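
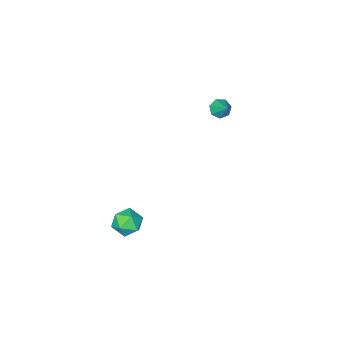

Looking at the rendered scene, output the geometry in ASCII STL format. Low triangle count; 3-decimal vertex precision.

solid 
facet normal -0.228 -0.724 -0.651
outer loop
vertex -3.609 -0.654 3.273
vertex -4.103 -0.275 3.024
vertex -3.461 -0.305 2.833
endloop
endfacet
facet normal 0.950 -0.011 0.311
outer loop
vertex -3.609 -0.654 3.273
vertex -3.461 -0.305 2.833
vertex -3.797 0.695 3.896
endloop
endfacet
facet normal -0.227 -0.724 -0.651
outer loop
vertex -3.461 -0.305 2.833
vertex -4.103 -0.275 3.024
vertex -3.796 0.067 2.536
endloop
endfacet
facet normal 0.810 0.533 -0.246
outer loop
vertex -3.461 -0.305 2.833
vertex -3.796 0.067 2.536
vertex -3.797 0.695 3.896
endloop
endfacet
facet normal -0.228 -0.724 -0.651
outer loop
vertex -3.796 0.067 2.536
vertex -4.103 -0.275 3.024
vertex -4.362 0.181 2.607
endloop
endfacet
facet normal 0.129 0.900 -0.416
outer loop
vertex -3.796 0.067 2.536
vertex -4.362 0.181 2.607
vertex -3.797 0.695 3.896
endloop
endfacet
facet normal -0.227 -0.724 -0.651
outer loop
vertex -4.362 0.181 2.607
vertex -4.103 -0.275 3.024
vertex -4.732 -0.049 2.992
endloop
endfacet
facet normal -0.578 0.813 -0.070
outer loop
vertex -4.362 0.181 2.607
vertex -4.732 -0.049 2.992
vertex -3.797 0.695 3.896
endloop
endfacet
facet normal -0.227 -0.724 -0.651
outer loop
vertex -4.732 -0.049 2.992
vertex -4.103 -0.275 3.024
vertex -4.629 -0.449 3.401
endloop
endfacet
facet normal -0.779 0.339 0.527
outer loop
vertex -4.732 -0.049 2.992
vertex -4.629 -0.449 3.401
vertex -3.797 0.695 3.896
endloop
endfacet
facet normal -0.227 -0.724 -0.651
outer loop
vertex -4.629 -0.449 3.401
vertex -4.103 -0.275 3.024
vertex -4.129 -0.718 3.526
endloop
endfacet
facet normal -0.323 -0.168 0.931
outer loop
vertex -4.629 -0.449 3.401
vertex -4.129 -0.718 3.526
vertex -3.797 0.695 3.896
endloop
endfacet
facet normal -0.228 -0.724 -0.651
outer loop
vertex -4.129 -0.718 3.526
vertex -4.103 -0.275 3.024
vertex -3.609 -0.654 3.273
endloop
endfacet
facet normal 0.446 -0.323 0.835
outer loop
vertex -4.129 -0.718 3.526
vertex -3.609 -0.654 3.273
vertex -3.797 0.695 3.896
endloop
endfacet
facet normal -0.346 0.789 0.508
outer loop
vertex 3.842 2.179 -1.343
vertex 3.035 1.677 -1.113
vertex 3.816 1.642 -0.527
endloop
endfacet
facet normal 0.368 0.771 0.519
outer loop
vertex 3.842 2.179 -1.343
vertex 3.816 1.642 -0.527
vertex 4.616 1.639 -1.089
endloop
endfacet
facet normal 0.599 0.785 -0.155
outer loop
vertex 3.842 2.179 -1.343
vertex 4.616 1.639 -1.089
vertex 4.329 1.673 -2.023
endloop
endfacet
facet normal 0.029 0.812 -0.583
outer loop
vertex 3.842 2.179 -1.343
vertex 4.329 1.673 -2.023
vertex 3.352 1.697 -2.038
endloop
endfacet
facet normal -0.555 0.814 -0.173
outer loop
vertex 3.842 2.179 -1.343
vertex 3.352 1.697 -2.038
vertex 3.035 1.677 -1.113
endloop
endfacet
facet normal 0.569 0.151 0.809
outer loop
vertex 4.616 1.639 -1.089
vertex 3.816 1.642 -0.527
vertex 4.288 0.803 -0.702
endloop
endfacet
facet normal -0.585 0.178 0.791
outer loop
vertex 3.816 1.642 -0.527
vertex 3.035 1.677 -1.113
vertex 3.311 0.827 -0.717
endloop
endfacet
facet normal -0.925 0.218 -0.312
outer loop
vertex 3.035 1.677 -1.113
vertex 3.352 1.697 -2.038
vertex 3.024 0.861 -1.651
endloop
endfacet
facet normal 0.020 0.215 -0.976
outer loop
vertex 3.352 1.697 -2.038
vertex 4.329 1.673 -2.023
vertex 3.824 0.858 -2.213
endloop
endfacet
facet normal 0.943 0.174 -0.283
outer loop
vertex 4.329 1.673 -2.023
vertex 4.616 1.639 -1.089
vertex 4.605 0.823 -1.627
endloop
endfacet
facet normal -0.029 -0.812 0.583
outer loop
vertex 3.798 0.321 -1.397
vertex 4.288 0.803 -0.702
vertex 3.311 0.827 -0.717
endloop
endfacet
facet normal -0.599 -0.785 0.155
outer loop
vertex 3.798 0.321 -1.397
vertex 3.311 0.827 -0.717
vertex 3.024 0.861 -1.651
endloop
endfacet
facet normal -0.368 -0.771 -0.519
outer loop
vertex 3.798 0.321 -1.397
vertex 3.024 0.861 -1.651
vertex 3.824 0.858 -2.213
endloop
endfacet
facet normal 0.346 -0.789 -0.508
outer loop
vertex 3.798 0.321 -1.397
vertex 3.824 0.858 -2.213
vertex 4.605 0.823 -1.627
endloop
endfacet
facet normal 0.555 -0.814 0.173
outer loop
vertex 3.798 0.321 -1.397
vertex 4.605 0.823 -1.627
vertex 4.288 0.803 -0.702
endloop
endfacet
facet normal -0.020 -0.215 0.976
outer loop
vertex 3.311 0.827 -0.717
vertex 4.288 0.803 -0.702
vertex 3.816 1.642 -0.527
endloop
endfacet
facet normal -0.943 -0.174 0.283
outer loop
vertex 3.024 0.861 -1.651
vertex 3.311 0.827 -0.717
vertex 3.035 1.677 -1.113
endloop
endfacet
facet normal -0.569 -0.151 -0.809
outer loop
vertex 3.824 0.858 -2.213
vertex 3.024 0.861 -1.651
vertex 3.352 1.697 -2.038
endloop
endfacet
facet normal 0.585 -0.178 -0.791
outer loop
vertex 4.605 0.823 -1.627
vertex 3.824 0.858 -2.213
vertex 4.329 1.673 -2.023
endloop
endfacet
facet normal 0.925 -0.218 0.312
outer loop
vertex 4.288 0.803 -0.702
vertex 4.605 0.823 -1.627
vertex 4.616 1.639 -1.089
endloop
endfacet

endsolid


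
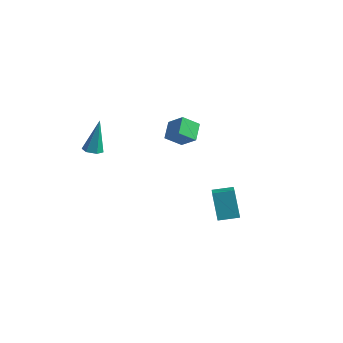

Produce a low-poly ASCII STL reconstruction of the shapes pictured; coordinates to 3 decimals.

solid 
facet normal -0.462 0.724 -0.512
outer loop
vertex 2.128 -1.198 -1.193
vertex 2.945 -0.572 -1.045
vertex 2.758 -1.713 -2.489
endloop
endfacet
facet normal -0.786 -0.602 -0.143
outer loop
vertex 3.635 -3.088 -1.515
vertex 2.128 -1.198 -1.193
vertex 2.758 -1.713 -2.489
endloop
endfacet
facet normal -0.461 0.724 -0.512
outer loop
vertex 2.758 -1.713 -2.489
vertex 2.945 -0.572 -1.045
vertex 3.575 -1.087 -2.34
endloop
endfacet
facet normal 0.412 -0.337 -0.847
outer loop
vertex 3.575 -1.087 -2.34
vertex 3.635 -3.088 -1.515
vertex 2.758 -1.713 -2.489
endloop
endfacet
facet normal -0.412 0.337 0.847
outer loop
vertex 2.128 -1.198 -1.193
vertex 3.822 -1.947 -0.071
vertex 2.945 -0.572 -1.045
endloop
endfacet
facet normal -0.786 -0.602 -0.143
outer loop
vertex 3.005 -2.573 -0.22
vertex 2.128 -1.198 -1.193
vertex 3.635 -3.088 -1.515
endloop
endfacet
facet normal -0.412 0.336 0.847
outer loop
vertex 3.005 -2.573 -0.22
vertex 3.822 -1.947 -0.071
vertex 2.128 -1.198 -1.193
endloop
endfacet
facet normal 0.786 0.602 0.143
outer loop
vertex 2.945 -0.572 -1.045
vertex 3.822 -1.947 -0.071
vertex 3.575 -1.087 -2.34
endloop
endfacet
facet normal 0.411 -0.337 -0.847
outer loop
vertex 4.452 -2.462 -1.367
vertex 3.635 -3.088 -1.515
vertex 3.575 -1.087 -2.34
endloop
endfacet
facet normal 0.786 0.602 0.143
outer loop
vertex 3.575 -1.087 -2.34
vertex 3.822 -1.947 -0.071
vertex 4.452 -2.462 -1.367
endloop
endfacet
facet normal 0.462 -0.724 0.513
outer loop
vertex 4.452 -2.462 -1.367
vertex 3.005 -2.573 -0.22
vertex 3.635 -3.088 -1.515
endloop
endfacet
facet normal 0.462 -0.724 0.512
outer loop
vertex 3.822 -1.947 -0.071
vertex 3.005 -2.573 -0.22
vertex 4.452 -2.462 -1.367
endloop
endfacet
facet normal 0.000 -0.343 -0.939
outer loop
vertex -2.543 -3.892 1.188
vertex -2.98 -3.627 1.091
vertex -2.518 -3.405 1.01
endloop
endfacet
facet normal 0.971 0.037 0.238
outer loop
vertex -2.543 -3.892 1.188
vertex -2.518 -3.405 1.01
vertex -2.98 -2.993 2.829
endloop
endfacet
facet normal 0.000 -0.343 -0.939
outer loop
vertex -2.518 -3.405 1.01
vertex -2.98 -3.627 1.091
vertex -2.954 -3.14 0.913
endloop
endfacet
facet normal 0.528 0.847 -0.058
outer loop
vertex -2.518 -3.405 1.01
vertex -2.954 -3.14 0.913
vertex -2.98 -2.993 2.829
endloop
endfacet
facet normal -0.001 -0.343 -0.939
outer loop
vertex -2.954 -3.14 0.913
vertex -2.98 -3.627 1.091
vertex -3.417 -3.363 0.995
endloop
endfacet
facet normal -0.443 0.893 -0.075
outer loop
vertex -2.954 -3.14 0.913
vertex -3.417 -3.363 0.995
vertex -2.98 -2.993 2.829
endloop
endfacet
facet normal -0.001 -0.343 -0.939
outer loop
vertex -3.417 -3.363 0.995
vertex -2.98 -3.627 1.091
vertex -3.443 -3.85 1.173
endloop
endfacet
facet normal -0.970 0.127 0.206
outer loop
vertex -3.417 -3.363 0.995
vertex -3.443 -3.85 1.173
vertex -2.98 -2.993 2.829
endloop
endfacet
facet normal -0.001 -0.343 -0.939
outer loop
vertex -3.443 -3.85 1.173
vertex -2.98 -3.627 1.091
vertex -3.006 -4.115 1.269
endloop
endfacet
facet normal -0.526 -0.686 0.502
outer loop
vertex -3.443 -3.85 1.173
vertex -3.006 -4.115 1.269
vertex -2.98 -2.993 2.829
endloop
endfacet
facet normal 0.001 -0.343 -0.939
outer loop
vertex -3.006 -4.115 1.269
vertex -2.98 -3.627 1.091
vertex -2.543 -3.892 1.188
endloop
endfacet
facet normal 0.443 -0.731 0.519
outer loop
vertex -3.006 -4.115 1.269
vertex -2.543 -3.892 1.188
vertex -2.98 -2.993 2.829
endloop
endfacet
facet normal -0.562 -0.574 0.596
outer loop
vertex -0.189 -0.141 2.471
vertex -1.057 -0.052 1.738
vertex 0.153 -1.005 1.962
endloop
endfacet
facet normal 0.762 -0.077 0.643
outer loop
vertex 0.737 -0.408 1.342
vertex -0.189 -0.141 2.471
vertex 0.153 -1.005 1.962
endloop
endfacet
facet normal -0.562 -0.574 0.595
outer loop
vertex 0.153 -1.005 1.962
vertex -1.057 -0.052 1.738
vertex -0.715 -0.916 1.228
endloop
endfacet
facet normal 0.323 -0.815 -0.481
outer loop
vertex -0.715 -0.916 1.228
vertex 0.737 -0.408 1.342
vertex 0.153 -1.005 1.962
endloop
endfacet
facet normal -0.323 0.815 0.481
outer loop
vertex -0.189 -0.141 2.471
vertex -0.473 0.545 1.118
vertex -1.057 -0.052 1.738
endloop
endfacet
facet normal 0.762 -0.078 0.643
outer loop
vertex 0.395 0.456 1.852
vertex -0.189 -0.141 2.471
vertex 0.737 -0.408 1.342
endloop
endfacet
facet normal -0.323 0.815 0.481
outer loop
vertex 0.395 0.456 1.852
vertex -0.473 0.545 1.118
vertex -0.189 -0.141 2.471
endloop
endfacet
facet normal -0.762 0.078 -0.643
outer loop
vertex -1.057 -0.052 1.738
vertex -0.473 0.545 1.118
vertex -0.715 -0.916 1.228
endloop
endfacet
facet normal 0.323 -0.815 -0.481
outer loop
vertex -0.131 -0.319 0.609
vertex 0.737 -0.408 1.342
vertex -0.715 -0.916 1.228
endloop
endfacet
facet normal -0.761 0.078 -0.644
outer loop
vertex -0.715 -0.916 1.228
vertex -0.473 0.545 1.118
vertex -0.131 -0.319 0.609
endloop
endfacet
facet normal 0.562 0.574 -0.596
outer loop
vertex -0.131 -0.319 0.609
vertex 0.395 0.456 1.852
vertex 0.737 -0.408 1.342
endloop
endfacet
facet normal 0.562 0.574 -0.596
outer loop
vertex -0.473 0.545 1.118
vertex 0.395 0.456 1.852
vertex -0.131 -0.319 0.609
endloop
endfacet

endsolid


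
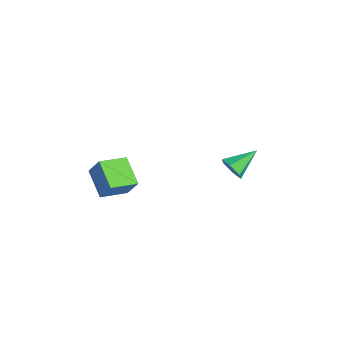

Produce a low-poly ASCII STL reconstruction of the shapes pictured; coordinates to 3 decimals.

solid 
facet normal 0.061 -0.906 -0.419
outer loop
vertex 3.83 1.848 -1.305
vertex 3.552 2.125 -1.944
vertex 4.293 2.121 -1.828
endloop
endfacet
facet normal 0.710 0.124 0.693
outer loop
vertex 3.83 1.848 -1.305
vertex 4.293 2.121 -1.828
vertex 3.448 3.655 -1.236
endloop
endfacet
facet normal 0.061 -0.906 -0.419
outer loop
vertex 4.293 2.121 -1.828
vertex 3.552 2.125 -1.944
vertex 4.015 2.398 -2.467
endloop
endfacet
facet normal 0.843 0.519 -0.142
outer loop
vertex 4.293 2.121 -1.828
vertex 4.015 2.398 -2.467
vertex 3.448 3.655 -1.236
endloop
endfacet
facet normal 0.062 -0.906 -0.418
outer loop
vertex 4.015 2.398 -2.467
vertex 3.552 2.125 -1.944
vertex 3.274 2.401 -2.583
endloop
endfacet
facet normal 0.110 0.720 -0.685
outer loop
vertex 4.015 2.398 -2.467
vertex 3.274 2.401 -2.583
vertex 3.448 3.655 -1.236
endloop
endfacet
facet normal 0.062 -0.906 -0.418
outer loop
vertex 3.274 2.401 -2.583
vertex 3.552 2.125 -1.944
vertex 2.811 2.128 -2.06
endloop
endfacet
facet normal -0.754 0.526 -0.393
outer loop
vertex 3.274 2.401 -2.583
vertex 2.811 2.128 -2.06
vertex 3.448 3.655 -1.236
endloop
endfacet
facet normal 0.062 -0.906 -0.420
outer loop
vertex 2.811 2.128 -2.06
vertex 3.552 2.125 -1.944
vertex 3.089 1.851 -1.421
endloop
endfacet
facet normal -0.887 0.131 0.443
outer loop
vertex 2.811 2.128 -2.06
vertex 3.089 1.851 -1.421
vertex 3.448 3.655 -1.236
endloop
endfacet
facet normal 0.062 -0.906 -0.420
outer loop
vertex 3.089 1.851 -1.421
vertex 3.552 2.125 -1.944
vertex 3.83 1.848 -1.305
endloop
endfacet
facet normal -0.155 -0.070 0.985
outer loop
vertex 3.089 1.851 -1.421
vertex 3.83 1.848 -1.305
vertex 3.448 3.655 -1.236
endloop
endfacet
facet normal -0.878 0.106 0.467
outer loop
vertex 1.455 -4.101 -0.186
vertex 1.441 -2.586 -0.558
vertex 0.847 -4.372 -1.268
endloop
endfacet
facet normal 0.008 -0.971 0.238
outer loop
vertex 2.339 -4.554 -2.062
vertex 1.455 -4.101 -0.186
vertex 0.847 -4.372 -1.268
endloop
endfacet
facet normal -0.878 0.106 0.467
outer loop
vertex 0.847 -4.372 -1.268
vertex 1.441 -2.586 -0.558
vertex 0.833 -2.857 -1.64
endloop
endfacet
facet normal -0.479 -0.213 -0.851
outer loop
vertex 0.833 -2.857 -1.64
vertex 2.339 -4.554 -2.062
vertex 0.847 -4.372 -1.268
endloop
endfacet
facet normal 0.479 0.213 0.851
outer loop
vertex 1.455 -4.101 -0.186
vertex 2.933 -2.768 -1.352
vertex 1.441 -2.586 -0.558
endloop
endfacet
facet normal 0.008 -0.971 0.238
outer loop
vertex 2.947 -4.283 -0.98
vertex 1.455 -4.101 -0.186
vertex 2.339 -4.554 -2.062
endloop
endfacet
facet normal 0.479 0.213 0.851
outer loop
vertex 2.947 -4.283 -0.98
vertex 2.933 -2.768 -1.352
vertex 1.455 -4.101 -0.186
endloop
endfacet
facet normal -0.008 0.971 -0.238
outer loop
vertex 1.441 -2.586 -0.558
vertex 2.933 -2.768 -1.352
vertex 0.833 -2.857 -1.64
endloop
endfacet
facet normal -0.479 -0.213 -0.851
outer loop
vertex 2.325 -3.039 -2.434
vertex 2.339 -4.554 -2.062
vertex 0.833 -2.857 -1.64
endloop
endfacet
facet normal -0.008 0.971 -0.238
outer loop
vertex 0.833 -2.857 -1.64
vertex 2.933 -2.768 -1.352
vertex 2.325 -3.039 -2.434
endloop
endfacet
facet normal 0.878 -0.106 -0.467
outer loop
vertex 2.325 -3.039 -2.434
vertex 2.947 -4.283 -0.98
vertex 2.339 -4.554 -2.062
endloop
endfacet
facet normal 0.878 -0.106 -0.467
outer loop
vertex 2.933 -2.768 -1.352
vertex 2.947 -4.283 -0.98
vertex 2.325 -3.039 -2.434
endloop
endfacet

endsolid


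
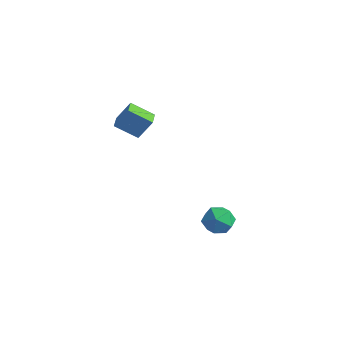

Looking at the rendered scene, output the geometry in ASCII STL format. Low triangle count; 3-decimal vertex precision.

solid 
facet normal -0.624 0.780 -0.049
outer loop
vertex -4.801 -1.11 1.954
vertex -4.233 -0.58 3.166
vertex -3.755 -0.326 1.121
endloop
endfacet
facet normal -0.394 -0.369 -0.842
outer loop
vertex -3.087 -1.16 1.174
vertex -4.801 -1.11 1.954
vertex -3.755 -0.326 1.121
endloop
endfacet
facet normal -0.624 0.780 -0.049
outer loop
vertex -3.755 -0.326 1.121
vertex -4.233 -0.58 3.166
vertex -3.187 0.205 2.334
endloop
endfacet
facet normal 0.675 0.506 -0.537
outer loop
vertex -3.187 0.205 2.334
vertex -3.087 -1.16 1.174
vertex -3.755 -0.326 1.121
endloop
endfacet
facet normal -0.675 -0.506 0.537
outer loop
vertex -4.801 -1.11 1.954
vertex -3.565 -1.414 3.219
vertex -4.233 -0.58 3.166
endloop
endfacet
facet normal -0.394 -0.368 -0.842
outer loop
vertex -4.133 -1.945 2.006
vertex -4.801 -1.11 1.954
vertex -3.087 -1.16 1.174
endloop
endfacet
facet normal -0.675 -0.506 0.537
outer loop
vertex -4.133 -1.945 2.006
vertex -3.565 -1.414 3.219
vertex -4.801 -1.11 1.954
endloop
endfacet
facet normal 0.393 0.369 0.842
outer loop
vertex -4.233 -0.58 3.166
vertex -3.565 -1.414 3.219
vertex -3.187 0.205 2.334
endloop
endfacet
facet normal 0.675 0.506 -0.537
outer loop
vertex -2.519 -0.63 2.386
vertex -3.087 -1.16 1.174
vertex -3.187 0.205 2.334
endloop
endfacet
facet normal 0.395 0.368 0.842
outer loop
vertex -3.187 0.205 2.334
vertex -3.565 -1.414 3.219
vertex -2.519 -0.63 2.386
endloop
endfacet
facet normal 0.624 -0.780 0.049
outer loop
vertex -2.519 -0.63 2.386
vertex -4.133 -1.945 2.006
vertex -3.087 -1.16 1.174
endloop
endfacet
facet normal 0.624 -0.780 0.049
outer loop
vertex -3.565 -1.414 3.219
vertex -4.133 -1.945 2.006
vertex -2.519 -0.63 2.386
endloop
endfacet
facet normal -0.806 -0.407 0.430
outer loop
vertex 2.131 -1.458 -2.204
vertex 2.634 -2.325 -2.081
vertex 2.661 -1.618 -1.361
endloop
endfacet
facet normal -0.782 0.296 0.548
outer loop
vertex 2.131 -1.458 -2.204
vertex 2.661 -1.618 -1.361
vertex 2.688 -0.715 -1.81
endloop
endfacet
facet normal -0.775 0.626 -0.085
outer loop
vertex 2.131 -1.458 -2.204
vertex 2.688 -0.715 -1.81
vertex 2.678 -0.863 -2.809
endloop
endfacet
facet normal -0.795 0.127 -0.594
outer loop
vertex 2.131 -1.458 -2.204
vertex 2.678 -0.863 -2.809
vertex 2.644 -1.858 -2.976
endloop
endfacet
facet normal -0.814 -0.511 -0.276
outer loop
vertex 2.131 -1.458 -2.204
vertex 2.644 -1.858 -2.976
vertex 2.634 -2.325 -2.081
endloop
endfacet
facet normal -0.168 0.443 0.881
outer loop
vertex 2.688 -0.715 -1.81
vertex 2.661 -1.618 -1.361
vertex 3.536 -1.122 -1.444
endloop
endfacet
facet normal -0.207 -0.694 0.689
outer loop
vertex 2.661 -1.618 -1.361
vertex 2.634 -2.325 -2.081
vertex 3.502 -2.117 -1.611
endloop
endfacet
facet normal -0.219 -0.864 -0.453
outer loop
vertex 2.634 -2.325 -2.081
vertex 2.644 -1.858 -2.976
vertex 3.492 -2.265 -2.61
endloop
endfacet
facet normal -0.187 0.169 -0.968
outer loop
vertex 2.644 -1.858 -2.976
vertex 2.678 -0.863 -2.809
vertex 3.519 -1.362 -3.059
endloop
endfacet
facet normal -0.157 0.977 -0.143
outer loop
vertex 2.678 -0.863 -2.809
vertex 2.688 -0.715 -1.81
vertex 3.546 -0.655 -2.339
endloop
endfacet
facet normal 0.795 -0.127 0.594
outer loop
vertex 4.049 -1.522 -2.216
vertex 3.536 -1.122 -1.444
vertex 3.502 -2.117 -1.611
endloop
endfacet
facet normal 0.775 -0.626 0.085
outer loop
vertex 4.049 -1.522 -2.216
vertex 3.502 -2.117 -1.611
vertex 3.492 -2.265 -2.61
endloop
endfacet
facet normal 0.782 -0.296 -0.548
outer loop
vertex 4.049 -1.522 -2.216
vertex 3.492 -2.265 -2.61
vertex 3.519 -1.362 -3.059
endloop
endfacet
facet normal 0.806 0.407 -0.430
outer loop
vertex 4.049 -1.522 -2.216
vertex 3.519 -1.362 -3.059
vertex 3.546 -0.655 -2.339
endloop
endfacet
facet normal 0.814 0.511 0.276
outer loop
vertex 4.049 -1.522 -2.216
vertex 3.546 -0.655 -2.339
vertex 3.536 -1.122 -1.444
endloop
endfacet
facet normal 0.187 -0.169 0.968
outer loop
vertex 3.502 -2.117 -1.611
vertex 3.536 -1.122 -1.444
vertex 2.661 -1.618 -1.361
endloop
endfacet
facet normal 0.157 -0.977 0.143
outer loop
vertex 3.492 -2.265 -2.61
vertex 3.502 -2.117 -1.611
vertex 2.634 -2.325 -2.081
endloop
endfacet
facet normal 0.168 -0.443 -0.881
outer loop
vertex 3.519 -1.362 -3.059
vertex 3.492 -2.265 -2.61
vertex 2.644 -1.858 -2.976
endloop
endfacet
facet normal 0.207 0.694 -0.689
outer loop
vertex 3.546 -0.655 -2.339
vertex 3.519 -1.362 -3.059
vertex 2.678 -0.863 -2.809
endloop
endfacet
facet normal 0.219 0.864 0.453
outer loop
vertex 3.536 -1.122 -1.444
vertex 3.546 -0.655 -2.339
vertex 2.688 -0.715 -1.81
endloop
endfacet

endsolid


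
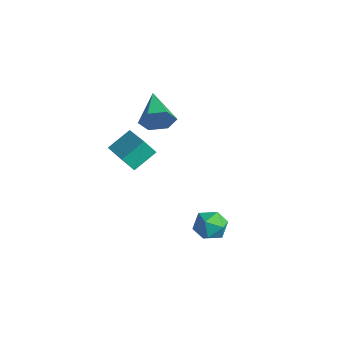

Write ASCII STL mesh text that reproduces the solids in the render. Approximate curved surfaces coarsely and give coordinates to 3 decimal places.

solid 
facet normal -0.975 0.161 0.155
outer loop
vertex 2.927 2.942 -1.367
vertex 2.711 2.126 -1.881
vertex 2.857 2.072 -0.905
endloop
endfacet
facet normal -0.586 0.416 0.696
outer loop
vertex 2.927 2.942 -1.367
vertex 2.857 2.072 -0.905
vertex 3.584 2.7 -0.669
endloop
endfacet
facet normal -0.127 0.894 0.429
outer loop
vertex 2.927 2.942 -1.367
vertex 3.584 2.7 -0.669
vertex 3.886 3.142 -1.5
endloop
endfacet
facet normal -0.233 0.933 -0.275
outer loop
vertex 2.927 2.942 -1.367
vertex 3.886 3.142 -1.5
vertex 3.347 2.787 -2.249
endloop
endfacet
facet normal -0.756 0.480 -0.444
outer loop
vertex 2.927 2.942 -1.367
vertex 3.347 2.787 -2.249
vertex 2.711 2.126 -1.881
endloop
endfacet
facet normal -0.209 -0.123 0.970
outer loop
vertex 3.584 2.7 -0.669
vertex 2.857 2.072 -0.905
vertex 3.773 1.733 -0.751
endloop
endfacet
facet normal -0.838 -0.537 0.096
outer loop
vertex 2.857 2.072 -0.905
vertex 2.711 2.126 -1.881
vertex 3.234 1.378 -1.5
endloop
endfacet
facet normal -0.485 -0.021 -0.874
outer loop
vertex 2.711 2.126 -1.881
vertex 3.347 2.787 -2.249
vertex 3.536 1.82 -2.331
endloop
endfacet
facet normal 0.364 0.712 -0.600
outer loop
vertex 3.347 2.787 -2.249
vertex 3.886 3.142 -1.5
vertex 4.263 2.448 -2.095
endloop
endfacet
facet normal 0.535 0.649 0.540
outer loop
vertex 3.886 3.142 -1.5
vertex 3.584 2.7 -0.669
vertex 4.409 2.394 -1.119
endloop
endfacet
facet normal 0.233 -0.933 0.275
outer loop
vertex 4.193 1.578 -1.633
vertex 3.773 1.733 -0.751
vertex 3.234 1.378 -1.5
endloop
endfacet
facet normal 0.127 -0.894 -0.429
outer loop
vertex 4.193 1.578 -1.633
vertex 3.234 1.378 -1.5
vertex 3.536 1.82 -2.331
endloop
endfacet
facet normal 0.586 -0.416 -0.696
outer loop
vertex 4.193 1.578 -1.633
vertex 3.536 1.82 -2.331
vertex 4.263 2.448 -2.095
endloop
endfacet
facet normal 0.975 -0.161 -0.155
outer loop
vertex 4.193 1.578 -1.633
vertex 4.263 2.448 -2.095
vertex 4.409 2.394 -1.119
endloop
endfacet
facet normal 0.756 -0.480 0.444
outer loop
vertex 4.193 1.578 -1.633
vertex 4.409 2.394 -1.119
vertex 3.773 1.733 -0.751
endloop
endfacet
facet normal -0.364 -0.712 0.600
outer loop
vertex 3.234 1.378 -1.5
vertex 3.773 1.733 -0.751
vertex 2.857 2.072 -0.905
endloop
endfacet
facet normal -0.535 -0.649 -0.540
outer loop
vertex 3.536 1.82 -2.331
vertex 3.234 1.378 -1.5
vertex 2.711 2.126 -1.881
endloop
endfacet
facet normal 0.209 0.123 -0.970
outer loop
vertex 4.263 2.448 -2.095
vertex 3.536 1.82 -2.331
vertex 3.347 2.787 -2.249
endloop
endfacet
facet normal 0.838 0.537 -0.096
outer loop
vertex 4.409 2.394 -1.119
vertex 4.263 2.448 -2.095
vertex 3.886 3.142 -1.5
endloop
endfacet
facet normal 0.485 0.021 0.874
outer loop
vertex 3.773 1.733 -0.751
vertex 4.409 2.394 -1.119
vertex 3.584 2.7 -0.669
endloop
endfacet
facet normal 0.822 -0.507 -0.259
outer loop
vertex -1.634 3.673 3.271
vertex -2.076 3.405 2.392
vertex -1.529 4.264 2.446
endloop
endfacet
facet normal 0.205 0.783 0.587
outer loop
vertex -1.634 3.673 3.271
vertex -1.529 4.264 2.446
vertex -3.844 4.495 2.948
endloop
endfacet
facet normal 0.822 -0.507 -0.259
outer loop
vertex -1.529 4.264 2.446
vertex -2.076 3.405 2.392
vertex -1.971 3.996 1.567
endloop
endfacet
facet normal 0.029 0.952 -0.305
outer loop
vertex -1.529 4.264 2.446
vertex -1.971 3.996 1.567
vertex -3.844 4.495 2.948
endloop
endfacet
facet normal 0.822 -0.508 -0.259
outer loop
vertex -1.971 3.996 1.567
vertex -2.076 3.405 2.392
vertex -2.519 3.137 1.513
endloop
endfacet
facet normal -0.489 0.362 -0.794
outer loop
vertex -1.971 3.996 1.567
vertex -2.519 3.137 1.513
vertex -3.844 4.495 2.948
endloop
endfacet
facet normal 0.822 -0.507 -0.260
outer loop
vertex -2.519 3.137 1.513
vertex -2.076 3.405 2.392
vertex -2.623 2.546 2.337
endloop
endfacet
facet normal -0.830 -0.398 -0.390
outer loop
vertex -2.519 3.137 1.513
vertex -2.623 2.546 2.337
vertex -3.844 4.495 2.948
endloop
endfacet
facet normal 0.822 -0.507 -0.259
outer loop
vertex -2.623 2.546 2.337
vertex -2.076 3.405 2.392
vertex -2.181 2.814 3.216
endloop
endfacet
facet normal -0.654 -0.567 0.501
outer loop
vertex -2.623 2.546 2.337
vertex -2.181 2.814 3.216
vertex -3.844 4.495 2.948
endloop
endfacet
facet normal 0.822 -0.507 -0.259
outer loop
vertex -2.181 2.814 3.216
vertex -2.076 3.405 2.392
vertex -1.634 3.673 3.271
endloop
endfacet
facet normal -0.136 0.023 0.990
outer loop
vertex -2.181 2.814 3.216
vertex -1.634 3.673 3.271
vertex -3.844 4.495 2.948
endloop
endfacet
facet normal -0.914 0.259 -0.313
outer loop
vertex -4.022 3.067 0.53
vertex -3.594 3.535 -0.332
vertex -4.135 1.706 -0.264
endloop
endfacet
facet normal -0.401 -0.437 0.806
outer loop
vertex -2.226 1.165 0.392
vertex -4.022 3.067 0.53
vertex -4.135 1.706 -0.264
endloop
endfacet
facet normal -0.914 0.259 -0.314
outer loop
vertex -4.135 1.706 -0.264
vertex -3.594 3.535 -0.332
vertex -3.707 2.173 -1.126
endloop
endfacet
facet normal -0.072 -0.862 -0.502
outer loop
vertex -3.707 2.173 -1.126
vertex -2.226 1.165 0.392
vertex -4.135 1.706 -0.264
endloop
endfacet
facet normal 0.071 0.861 0.503
outer loop
vertex -4.022 3.067 0.53
vertex -1.685 2.994 0.324
vertex -3.594 3.535 -0.332
endloop
endfacet
facet normal -0.400 -0.436 0.806
outer loop
vertex -2.113 2.527 1.186
vertex -4.022 3.067 0.53
vertex -2.226 1.165 0.392
endloop
endfacet
facet normal 0.071 0.862 0.502
outer loop
vertex -2.113 2.527 1.186
vertex -1.685 2.994 0.324
vertex -4.022 3.067 0.53
endloop
endfacet
facet normal 0.401 0.436 -0.806
outer loop
vertex -3.594 3.535 -0.332
vertex -1.685 2.994 0.324
vertex -3.707 2.173 -1.126
endloop
endfacet
facet normal -0.071 -0.861 -0.503
outer loop
vertex -1.798 1.633 -0.47
vertex -2.226 1.165 0.392
vertex -3.707 2.173 -1.126
endloop
endfacet
facet normal 0.400 0.437 -0.806
outer loop
vertex -3.707 2.173 -1.126
vertex -1.685 2.994 0.324
vertex -1.798 1.633 -0.47
endloop
endfacet
facet normal 0.914 -0.258 0.313
outer loop
vertex -1.798 1.633 -0.47
vertex -2.113 2.527 1.186
vertex -2.226 1.165 0.392
endloop
endfacet
facet normal 0.914 -0.259 0.313
outer loop
vertex -1.685 2.994 0.324
vertex -2.113 2.527 1.186
vertex -1.798 1.633 -0.47
endloop
endfacet

endsolid


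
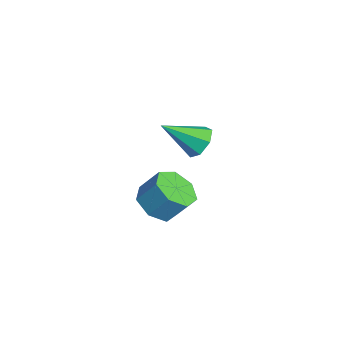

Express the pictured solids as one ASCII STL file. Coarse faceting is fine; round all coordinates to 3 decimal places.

solid 
facet normal 0.115 0.803 -0.584
outer loop
vertex -3.5 0.712 0.962
vertex -3.858 1.237 1.613
vertex -2.986 1.015 1.48
endloop
endfacet
facet normal 0.658 -0.716 -0.234
outer loop
vertex -3.5 0.712 0.962
vertex -2.986 1.015 1.48
vertex -4.102 -0.457 2.847
endloop
endfacet
facet normal 0.115 0.803 -0.584
outer loop
vertex -2.986 1.015 1.48
vertex -3.858 1.237 1.613
vertex -3.129 1.485 2.098
endloop
endfacet
facet normal 0.869 -0.277 0.411
outer loop
vertex -2.986 1.015 1.48
vertex -3.129 1.485 2.098
vertex -4.102 -0.457 2.847
endloop
endfacet
facet normal 0.116 0.803 -0.585
outer loop
vertex -3.129 1.485 2.098
vertex -3.858 1.237 1.613
vertex -3.821 1.769 2.351
endloop
endfacet
facet normal 0.394 0.152 0.906
outer loop
vertex -3.129 1.485 2.098
vertex -3.821 1.769 2.351
vertex -4.102 -0.457 2.847
endloop
endfacet
facet normal 0.116 0.803 -0.585
outer loop
vertex -3.821 1.769 2.351
vertex -3.858 1.237 1.613
vertex -4.541 1.652 2.048
endloop
endfacet
facet normal -0.410 0.247 0.878
outer loop
vertex -3.821 1.769 2.351
vertex -4.541 1.652 2.048
vertex -4.102 -0.457 2.847
endloop
endfacet
facet normal 0.116 0.803 -0.585
outer loop
vertex -4.541 1.652 2.048
vertex -3.858 1.237 1.613
vertex -4.747 1.223 1.418
endloop
endfacet
facet normal -0.935 -0.063 0.348
outer loop
vertex -4.541 1.652 2.048
vertex -4.747 1.223 1.418
vertex -4.102 -0.457 2.847
endloop
endfacet
facet normal 0.116 0.803 -0.584
outer loop
vertex -4.747 1.223 1.418
vertex -3.858 1.237 1.613
vertex -4.283 0.805 0.935
endloop
endfacet
facet normal -0.788 -0.545 -0.285
outer loop
vertex -4.747 1.223 1.418
vertex -4.283 0.805 0.935
vertex -4.102 -0.457 2.847
endloop
endfacet
facet normal 0.116 0.803 -0.584
outer loop
vertex -4.283 0.805 0.935
vertex -3.858 1.237 1.613
vertex -3.5 0.712 0.962
endloop
endfacet
facet normal -0.080 -0.835 -0.544
outer loop
vertex -4.283 0.805 0.935
vertex -3.5 0.712 0.962
vertex -4.102 -0.457 2.847
endloop
endfacet
facet normal -0.252 -0.550 -0.796
outer loop
vertex 1.934 -1.67 1.559
vertex 0.988 -1.867 1.995
vertex 1.268 -1.069 1.355
endloop
endfacet
facet normal 0.642 0.521 -0.563
outer loop
vertex 1.934 -1.67 1.559
vertex 1.268 -1.069 1.355
vertex 2.279 -0.916 2.65
endloop
endfacet
facet normal 0.642 0.521 -0.563
outer loop
vertex 2.279 -0.916 2.65
vertex 1.268 -1.069 1.355
vertex 1.613 -0.316 2.446
endloop
endfacet
facet normal 0.251 0.550 0.796
outer loop
vertex 2.279 -0.916 2.65
vertex 1.613 -0.316 2.446
vertex 1.332 -1.113 3.085
endloop
endfacet
facet normal -0.251 -0.550 -0.796
outer loop
vertex 1.268 -1.069 1.355
vertex 0.988 -1.867 1.995
vertex 0.391 -1.069 1.632
endloop
endfacet
facet normal -0.166 0.835 -0.524
outer loop
vertex 1.268 -1.069 1.355
vertex 0.391 -1.069 1.632
vertex 1.613 -0.316 2.446
endloop
endfacet
facet normal -0.166 0.835 -0.524
outer loop
vertex 1.613 -0.316 2.446
vertex 0.391 -1.069 1.632
vertex 0.736 -0.316 2.723
endloop
endfacet
facet normal 0.252 0.550 0.796
outer loop
vertex 1.613 -0.316 2.446
vertex 0.736 -0.316 2.723
vertex 1.332 -1.113 3.085
endloop
endfacet
facet normal -0.251 -0.550 -0.796
outer loop
vertex 0.391 -1.069 1.632
vertex 0.988 -1.867 1.995
vertex -0.037 -1.67 2.182
endloop
endfacet
facet normal -0.849 0.521 -0.091
outer loop
vertex 0.391 -1.069 1.632
vertex -0.037 -1.67 2.182
vertex 0.736 -0.316 2.723
endloop
endfacet
facet normal -0.849 0.521 -0.092
outer loop
vertex 0.736 -0.316 2.723
vertex -0.037 -1.67 2.182
vertex 0.308 -0.916 3.273
endloop
endfacet
facet normal 0.252 0.550 0.796
outer loop
vertex 0.736 -0.316 2.723
vertex 0.308 -0.916 3.273
vertex 1.332 -1.113 3.085
endloop
endfacet
facet normal -0.251 -0.550 -0.796
outer loop
vertex -0.037 -1.67 2.182
vertex 0.988 -1.867 1.995
vertex 0.307 -2.419 2.591
endloop
endfacet
facet normal -0.893 -0.186 0.411
outer loop
vertex -0.037 -1.67 2.182
vertex 0.307 -2.419 2.591
vertex 0.308 -0.916 3.273
endloop
endfacet
facet normal -0.893 -0.186 0.411
outer loop
vertex 0.308 -0.916 3.273
vertex 0.307 -2.419 2.591
vertex 0.652 -1.665 3.682
endloop
endfacet
facet normal 0.252 0.550 0.796
outer loop
vertex 0.308 -0.916 3.273
vertex 0.652 -1.665 3.682
vertex 1.332 -1.113 3.085
endloop
endfacet
facet normal -0.251 -0.550 -0.796
outer loop
vertex 0.307 -2.419 2.591
vertex 0.988 -1.867 1.995
vertex 1.163 -2.752 2.551
endloop
endfacet
facet normal -0.264 -0.752 0.603
outer loop
vertex 0.307 -2.419 2.591
vertex 1.163 -2.752 2.551
vertex 0.652 -1.665 3.682
endloop
endfacet
facet normal -0.264 -0.752 0.604
outer loop
vertex 0.652 -1.665 3.682
vertex 1.163 -2.752 2.551
vertex 1.508 -1.998 3.641
endloop
endfacet
facet normal 0.252 0.550 0.796
outer loop
vertex 0.652 -1.665 3.682
vertex 1.508 -1.998 3.641
vertex 1.332 -1.113 3.085
endloop
endfacet
facet normal -0.252 -0.550 -0.796
outer loop
vertex 1.163 -2.752 2.551
vertex 0.988 -1.867 1.995
vertex 1.887 -2.419 2.092
endloop
endfacet
facet normal 0.563 -0.752 0.342
outer loop
vertex 1.163 -2.752 2.551
vertex 1.887 -2.419 2.092
vertex 1.508 -1.998 3.641
endloop
endfacet
facet normal 0.563 -0.752 0.342
outer loop
vertex 1.508 -1.998 3.641
vertex 1.887 -2.419 2.092
vertex 2.232 -1.665 3.182
endloop
endfacet
facet normal 0.252 0.550 0.796
outer loop
vertex 1.508 -1.998 3.641
vertex 2.232 -1.665 3.182
vertex 1.332 -1.113 3.085
endloop
endfacet
facet normal -0.252 -0.551 -0.796
outer loop
vertex 1.887 -2.419 2.092
vertex 0.988 -1.867 1.995
vertex 1.934 -1.67 1.559
endloop
endfacet
facet normal 0.966 -0.187 -0.177
outer loop
vertex 1.887 -2.419 2.092
vertex 1.934 -1.67 1.559
vertex 2.232 -1.665 3.182
endloop
endfacet
facet normal 0.966 -0.186 -0.177
outer loop
vertex 2.232 -1.665 3.182
vertex 1.934 -1.67 1.559
vertex 2.279 -0.916 2.65
endloop
endfacet
facet normal 0.251 0.550 0.796
outer loop
vertex 2.232 -1.665 3.182
vertex 2.279 -0.916 2.65
vertex 1.332 -1.113 3.085
endloop
endfacet

endsolid


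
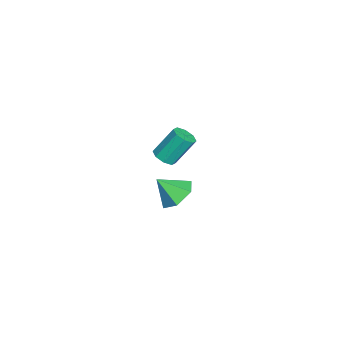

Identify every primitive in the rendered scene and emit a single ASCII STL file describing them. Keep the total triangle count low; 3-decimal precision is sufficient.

solid 
facet normal 0.176 -0.544 -0.821
outer loop
vertex 3.035 1.0 1.479
vertex 2.561 0.589 1.65
vertex 2.592 1.133 1.296
endloop
endfacet
facet normal 0.420 0.795 -0.438
outer loop
vertex 3.035 1.0 1.479
vertex 2.592 1.133 1.296
vertex 2.733 1.942 2.898
endloop
endfacet
facet normal 0.420 0.795 -0.438
outer loop
vertex 2.733 1.942 2.898
vertex 2.592 1.133 1.296
vertex 2.29 2.075 2.715
endloop
endfacet
facet normal -0.175 0.545 0.820
outer loop
vertex 2.733 1.942 2.898
vertex 2.29 2.075 2.715
vertex 2.259 1.531 3.07
endloop
endfacet
facet normal 0.174 -0.544 -0.821
outer loop
vertex 2.592 1.133 1.296
vertex 2.561 0.589 1.65
vertex 2.131 0.948 1.321
endloop
endfacet
facet normal -0.333 0.752 -0.570
outer loop
vertex 2.592 1.133 1.296
vertex 2.131 0.948 1.321
vertex 2.29 2.075 2.715
endloop
endfacet
facet normal -0.332 0.752 -0.570
outer loop
vertex 2.29 2.075 2.715
vertex 2.131 0.948 1.321
vertex 1.828 1.89 2.74
endloop
endfacet
facet normal -0.174 0.545 0.820
outer loop
vertex 2.29 2.075 2.715
vertex 1.828 1.89 2.74
vertex 2.259 1.531 3.07
endloop
endfacet
facet normal 0.175 -0.543 -0.821
outer loop
vertex 2.131 0.948 1.321
vertex 2.561 0.589 1.65
vertex 1.922 0.552 1.538
endloop
endfacet
facet normal -0.890 0.268 -0.368
outer loop
vertex 2.131 0.948 1.321
vertex 1.922 0.552 1.538
vertex 1.828 1.89 2.74
endloop
endfacet
facet normal -0.891 0.268 -0.368
outer loop
vertex 1.828 1.89 2.74
vertex 1.922 0.552 1.538
vertex 1.619 1.494 2.958
endloop
endfacet
facet normal -0.175 0.544 0.821
outer loop
vertex 1.828 1.89 2.74
vertex 1.619 1.494 2.958
vertex 2.259 1.531 3.07
endloop
endfacet
facet normal 0.175 -0.545 -0.820
outer loop
vertex 1.922 0.552 1.538
vertex 2.561 0.589 1.65
vertex 2.087 0.178 1.822
endloop
endfacet
facet normal -0.927 -0.372 0.049
outer loop
vertex 1.922 0.552 1.538
vertex 2.087 0.178 1.822
vertex 1.619 1.494 2.958
endloop
endfacet
facet normal -0.926 -0.373 0.050
outer loop
vertex 1.619 1.494 2.958
vertex 2.087 0.178 1.822
vertex 1.785 1.12 3.241
endloop
endfacet
facet normal -0.175 0.543 0.821
outer loop
vertex 1.619 1.494 2.958
vertex 1.785 1.12 3.241
vertex 2.259 1.531 3.07
endloop
endfacet
facet normal 0.175 -0.545 -0.820
outer loop
vertex 2.087 0.178 1.822
vertex 2.561 0.589 1.65
vertex 2.53 0.045 2.005
endloop
endfacet
facet normal -0.420 -0.795 0.438
outer loop
vertex 2.087 0.178 1.822
vertex 2.53 0.045 2.005
vertex 1.785 1.12 3.241
endloop
endfacet
facet normal -0.420 -0.795 0.438
outer loop
vertex 1.785 1.12 3.241
vertex 2.53 0.045 2.005
vertex 2.228 0.987 3.424
endloop
endfacet
facet normal -0.176 0.544 0.821
outer loop
vertex 1.785 1.12 3.241
vertex 2.228 0.987 3.424
vertex 2.259 1.531 3.07
endloop
endfacet
facet normal 0.174 -0.545 -0.820
outer loop
vertex 2.53 0.045 2.005
vertex 2.561 0.589 1.65
vertex 2.992 0.23 1.98
endloop
endfacet
facet normal 0.332 -0.752 0.570
outer loop
vertex 2.53 0.045 2.005
vertex 2.992 0.23 1.98
vertex 2.228 0.987 3.424
endloop
endfacet
facet normal 0.332 -0.751 0.570
outer loop
vertex 2.228 0.987 3.424
vertex 2.992 0.23 1.98
vertex 2.689 1.172 3.399
endloop
endfacet
facet normal -0.174 0.544 0.821
outer loop
vertex 2.228 0.987 3.424
vertex 2.689 1.172 3.399
vertex 2.259 1.531 3.07
endloop
endfacet
facet normal 0.175 -0.544 -0.821
outer loop
vertex 2.992 0.23 1.98
vertex 2.561 0.589 1.65
vertex 3.201 0.626 1.762
endloop
endfacet
facet normal 0.891 -0.268 0.368
outer loop
vertex 2.992 0.23 1.98
vertex 3.201 0.626 1.762
vertex 2.689 1.172 3.399
endloop
endfacet
facet normal 0.890 -0.268 0.368
outer loop
vertex 2.689 1.172 3.399
vertex 3.201 0.626 1.762
vertex 2.898 1.568 3.182
endloop
endfacet
facet normal -0.175 0.543 0.821
outer loop
vertex 2.689 1.172 3.399
vertex 2.898 1.568 3.182
vertex 2.259 1.531 3.07
endloop
endfacet
facet normal 0.175 -0.543 -0.821
outer loop
vertex 3.201 0.626 1.762
vertex 2.561 0.589 1.65
vertex 3.035 1.0 1.479
endloop
endfacet
facet normal 0.926 0.373 -0.050
outer loop
vertex 3.201 0.626 1.762
vertex 3.035 1.0 1.479
vertex 2.898 1.568 3.182
endloop
endfacet
facet normal 0.927 0.372 -0.049
outer loop
vertex 2.898 1.568 3.182
vertex 3.035 1.0 1.479
vertex 2.733 1.942 2.898
endloop
endfacet
facet normal -0.175 0.545 0.820
outer loop
vertex 2.898 1.568 3.182
vertex 2.733 1.942 2.898
vertex 2.259 1.531 3.07
endloop
endfacet
facet normal -0.034 0.674 -0.738
outer loop
vertex -0.587 0.18 -4.67
vertex -1.206 0.819 -4.058
vertex -0.13 0.912 -4.022
endloop
endfacet
facet normal 0.791 -0.600 0.120
outer loop
vertex -0.587 0.18 -4.67
vertex -0.13 0.912 -4.022
vertex -1.154 -0.219 -2.922
endloop
endfacet
facet normal -0.034 0.674 -0.738
outer loop
vertex -0.13 0.912 -4.022
vertex -1.206 0.819 -4.058
vertex -0.749 1.552 -3.409
endloop
endfacet
facet normal 0.718 0.027 0.696
outer loop
vertex -0.13 0.912 -4.022
vertex -0.749 1.552 -3.409
vertex -1.154 -0.219 -2.922
endloop
endfacet
facet normal -0.033 0.674 -0.738
outer loop
vertex -0.749 1.552 -3.409
vertex -1.206 0.819 -4.058
vertex -1.824 1.459 -3.446
endloop
endfacet
facet normal -0.057 0.277 0.959
outer loop
vertex -0.749 1.552 -3.409
vertex -1.824 1.459 -3.446
vertex -1.154 -0.219 -2.922
endloop
endfacet
facet normal -0.034 0.674 -0.738
outer loop
vertex -1.824 1.459 -3.446
vertex -1.206 0.819 -4.058
vertex -2.281 0.726 -4.094
endloop
endfacet
facet normal -0.756 -0.100 0.647
outer loop
vertex -1.824 1.459 -3.446
vertex -2.281 0.726 -4.094
vertex -1.154 -0.219 -2.922
endloop
endfacet
facet normal -0.034 0.675 -0.737
outer loop
vertex -2.281 0.726 -4.094
vertex -1.206 0.819 -4.058
vertex -1.663 0.087 -4.707
endloop
endfacet
facet normal -0.683 -0.727 0.070
outer loop
vertex -2.281 0.726 -4.094
vertex -1.663 0.087 -4.707
vertex -1.154 -0.219 -2.922
endloop
endfacet
facet normal -0.033 0.674 -0.738
outer loop
vertex -1.663 0.087 -4.707
vertex -1.206 0.819 -4.058
vertex -0.587 0.18 -4.67
endloop
endfacet
facet normal 0.091 -0.977 -0.193
outer loop
vertex -1.663 0.087 -4.707
vertex -0.587 0.18 -4.67
vertex -1.154 -0.219 -2.922
endloop
endfacet

endsolid


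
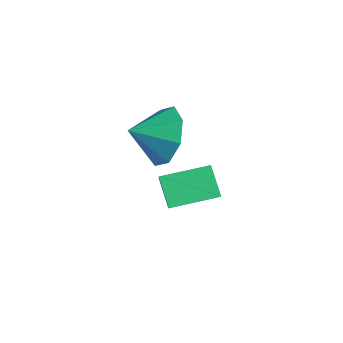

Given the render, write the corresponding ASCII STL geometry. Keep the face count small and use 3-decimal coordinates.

solid 
facet normal -0.671 -0.053 0.740
outer loop
vertex 1.194 -2.709 0.611
vertex 1.381 -1.337 0.879
vertex -0.331 -2.238 -0.737
endloop
endfacet
facet normal -0.132 -0.973 -0.190
outer loop
vertex 0.359 -2.183 -1.499
vertex 1.194 -2.709 0.611
vertex -0.331 -2.238 -0.737
endloop
endfacet
facet normal -0.670 -0.054 0.740
outer loop
vertex -0.331 -2.238 -0.737
vertex 1.381 -1.337 0.879
vertex -0.145 -0.866 -0.469
endloop
endfacet
facet normal -0.730 0.225 -0.645
outer loop
vertex -0.145 -0.866 -0.469
vertex 0.359 -2.183 -1.499
vertex -0.331 -2.238 -0.737
endloop
endfacet
facet normal 0.730 -0.226 0.645
outer loop
vertex 1.194 -2.709 0.611
vertex 2.071 -1.282 0.117
vertex 1.381 -1.337 0.879
endloop
endfacet
facet normal -0.132 -0.973 -0.190
outer loop
vertex 1.885 -2.654 -0.151
vertex 1.194 -2.709 0.611
vertex 0.359 -2.183 -1.499
endloop
endfacet
facet normal 0.730 -0.225 0.646
outer loop
vertex 1.885 -2.654 -0.151
vertex 2.071 -1.282 0.117
vertex 1.194 -2.709 0.611
endloop
endfacet
facet normal 0.132 0.973 0.190
outer loop
vertex 1.381 -1.337 0.879
vertex 2.071 -1.282 0.117
vertex -0.145 -0.866 -0.469
endloop
endfacet
facet normal -0.730 0.226 -0.645
outer loop
vertex 0.546 -0.811 -1.231
vertex 0.359 -2.183 -1.499
vertex -0.145 -0.866 -0.469
endloop
endfacet
facet normal 0.132 0.973 0.190
outer loop
vertex -0.145 -0.866 -0.469
vertex 2.071 -1.282 0.117
vertex 0.546 -0.811 -1.231
endloop
endfacet
facet normal 0.670 0.053 -0.740
outer loop
vertex 0.546 -0.811 -1.231
vertex 1.885 -2.654 -0.151
vertex 0.359 -2.183 -1.499
endloop
endfacet
facet normal 0.671 0.054 -0.740
outer loop
vertex 2.071 -1.282 0.117
vertex 1.885 -2.654 -0.151
vertex 0.546 -0.811 -1.231
endloop
endfacet
facet normal 0.015 0.912 -0.409
outer loop
vertex -1.127 -2.096 -0.866
vertex -1.511 -1.691 0.023
vertex -0.549 -1.876 -0.354
endloop
endfacet
facet normal 0.523 -0.819 -0.238
outer loop
vertex -1.127 -2.096 -0.866
vertex -0.549 -1.876 -0.354
vertex -1.529 -2.749 0.497
endloop
endfacet
facet normal 0.015 0.912 -0.410
outer loop
vertex -0.549 -1.876 -0.354
vertex -1.511 -1.691 0.023
vertex -0.534 -1.547 0.379
endloop
endfacet
facet normal 0.757 -0.602 0.255
outer loop
vertex -0.549 -1.876 -0.354
vertex -0.534 -1.547 0.379
vertex -1.529 -2.749 0.497
endloop
endfacet
facet normal 0.014 0.913 -0.409
outer loop
vertex -0.534 -1.547 0.379
vertex -1.511 -1.691 0.023
vertex -1.092 -1.303 0.904
endloop
endfacet
facet normal 0.543 -0.375 0.751
outer loop
vertex -0.534 -1.547 0.379
vertex -1.092 -1.303 0.904
vertex -1.529 -2.749 0.497
endloop
endfacet
facet normal 0.015 0.912 -0.409
outer loop
vertex -1.092 -1.303 0.904
vertex -1.511 -1.691 0.023
vertex -1.895 -1.286 0.912
endloop
endfacet
facet normal 0.004 -0.272 0.962
outer loop
vertex -1.092 -1.303 0.904
vertex -1.895 -1.286 0.912
vertex -1.529 -2.749 0.497
endloop
endfacet
facet normal 0.016 0.912 -0.409
outer loop
vertex -1.895 -1.286 0.912
vertex -1.511 -1.691 0.023
vertex -2.474 -1.506 0.399
endloop
endfacet
facet normal -0.542 -0.352 0.763
outer loop
vertex -1.895 -1.286 0.912
vertex -2.474 -1.506 0.399
vertex -1.529 -2.749 0.497
endloop
endfacet
facet normal 0.016 0.913 -0.409
outer loop
vertex -2.474 -1.506 0.399
vertex -1.511 -1.691 0.023
vertex -2.488 -1.834 -0.334
endloop
endfacet
facet normal -0.777 -0.569 0.270
outer loop
vertex -2.474 -1.506 0.399
vertex -2.488 -1.834 -0.334
vertex -1.529 -2.749 0.497
endloop
endfacet
facet normal 0.016 0.912 -0.409
outer loop
vertex -2.488 -1.834 -0.334
vertex -1.511 -1.691 0.023
vertex -1.93 -2.079 -0.858
endloop
endfacet
facet normal -0.562 -0.795 -0.227
outer loop
vertex -2.488 -1.834 -0.334
vertex -1.93 -2.079 -0.858
vertex -1.529 -2.749 0.497
endloop
endfacet
facet normal 0.015 0.912 -0.409
outer loop
vertex -1.93 -2.079 -0.858
vertex -1.511 -1.691 0.023
vertex -1.127 -2.096 -0.866
endloop
endfacet
facet normal -0.023 -0.899 -0.438
outer loop
vertex -1.93 -2.079 -0.858
vertex -1.127 -2.096 -0.866
vertex -1.529 -2.749 0.497
endloop
endfacet

endsolid


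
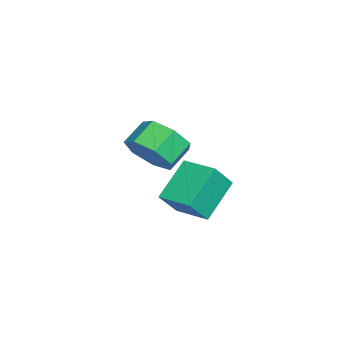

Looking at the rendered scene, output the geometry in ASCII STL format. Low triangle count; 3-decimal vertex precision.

solid 
facet normal 0.658 -0.498 -0.565
outer loop
vertex -2.078 -0.29 0.03
vertex -2.482 0.189 -0.862
vertex -1.671 0.527 -0.216
endloop
endfacet
facet normal 0.618 -0.072 0.783
outer loop
vertex -2.078 -0.29 0.03
vertex -1.671 0.527 -0.216
vertex -2.874 0.311 0.714
endloop
endfacet
facet normal 0.618 -0.071 0.783
outer loop
vertex -2.874 0.311 0.714
vertex -1.671 0.527 -0.216
vertex -2.468 1.129 0.468
endloop
endfacet
facet normal -0.658 0.497 0.566
outer loop
vertex -2.874 0.311 0.714
vertex -2.468 1.129 0.468
vertex -3.278 0.791 -0.178
endloop
endfacet
facet normal 0.658 -0.498 -0.565
outer loop
vertex -1.671 0.527 -0.216
vertex -2.482 0.189 -0.862
vertex -1.875 1.09 -0.949
endloop
endfacet
facet normal 0.721 0.632 0.284
outer loop
vertex -1.671 0.527 -0.216
vertex -1.875 1.09 -0.949
vertex -2.468 1.129 0.468
endloop
endfacet
facet normal 0.722 0.631 0.285
outer loop
vertex -2.468 1.129 0.468
vertex -1.875 1.09 -0.949
vertex -2.671 1.692 -0.264
endloop
endfacet
facet normal -0.658 0.497 0.565
outer loop
vertex -2.468 1.129 0.468
vertex -2.671 1.692 -0.264
vertex -3.278 0.791 -0.178
endloop
endfacet
facet normal 0.657 -0.498 -0.566
outer loop
vertex -1.875 1.09 -0.949
vertex -2.482 0.189 -0.862
vertex -2.536 0.975 -1.616
endloop
endfacet
facet normal 0.282 0.859 -0.427
outer loop
vertex -1.875 1.09 -0.949
vertex -2.536 0.975 -1.616
vertex -2.671 1.692 -0.264
endloop
endfacet
facet normal 0.282 0.859 -0.427
outer loop
vertex -2.671 1.692 -0.264
vertex -2.536 0.975 -1.616
vertex -3.332 1.577 -0.931
endloop
endfacet
facet normal -0.658 0.497 0.566
outer loop
vertex -2.671 1.692 -0.264
vertex -3.332 1.577 -0.931
vertex -3.278 0.791 -0.178
endloop
endfacet
facet normal 0.658 -0.497 -0.566
outer loop
vertex -2.536 0.975 -1.616
vertex -2.482 0.189 -0.862
vertex -3.156 0.268 -1.715
endloop
endfacet
facet normal -0.371 0.440 -0.818
outer loop
vertex -2.536 0.975 -1.616
vertex -3.156 0.268 -1.715
vertex -3.332 1.577 -0.931
endloop
endfacet
facet normal -0.371 0.440 -0.818
outer loop
vertex -3.332 1.577 -0.931
vertex -3.156 0.268 -1.715
vertex -3.952 0.869 -1.031
endloop
endfacet
facet normal -0.658 0.497 0.566
outer loop
vertex -3.332 1.577 -0.931
vertex -3.952 0.869 -1.031
vertex -3.278 0.791 -0.178
endloop
endfacet
facet normal 0.658 -0.497 -0.566
outer loop
vertex -3.156 0.268 -1.715
vertex -2.482 0.189 -0.862
vertex -3.269 -0.499 -1.172
endloop
endfacet
facet normal -0.743 -0.310 -0.593
outer loop
vertex -3.156 0.268 -1.715
vertex -3.269 -0.499 -1.172
vertex -3.952 0.869 -1.031
endloop
endfacet
facet normal -0.744 -0.310 -0.592
outer loop
vertex -3.952 0.869 -1.031
vertex -3.269 -0.499 -1.172
vertex -4.065 0.103 -0.488
endloop
endfacet
facet normal -0.658 0.498 0.565
outer loop
vertex -3.952 0.869 -1.031
vertex -4.065 0.103 -0.488
vertex -3.278 0.791 -0.178
endloop
endfacet
facet normal 0.658 -0.497 -0.566
outer loop
vertex -3.269 -0.499 -1.172
vertex -2.482 0.189 -0.862
vertex -2.789 -0.747 -0.396
endloop
endfacet
facet normal -0.557 -0.827 0.080
outer loop
vertex -3.269 -0.499 -1.172
vertex -2.789 -0.747 -0.396
vertex -4.065 0.103 -0.488
endloop
endfacet
facet normal -0.557 -0.827 0.080
outer loop
vertex -4.065 0.103 -0.488
vertex -2.789 -0.747 -0.396
vertex -3.585 -0.145 0.288
endloop
endfacet
facet normal -0.658 0.497 0.566
outer loop
vertex -4.065 0.103 -0.488
vertex -3.585 -0.145 0.288
vertex -3.278 0.791 -0.178
endloop
endfacet
facet normal 0.658 -0.497 -0.565
outer loop
vertex -2.789 -0.747 -0.396
vertex -2.482 0.189 -0.862
vertex -2.078 -0.29 0.03
endloop
endfacet
facet normal 0.049 -0.721 0.691
outer loop
vertex -2.789 -0.747 -0.396
vertex -2.078 -0.29 0.03
vertex -3.585 -0.145 0.288
endloop
endfacet
facet normal 0.049 -0.721 0.691
outer loop
vertex -3.585 -0.145 0.288
vertex -2.078 -0.29 0.03
vertex -2.874 0.311 0.714
endloop
endfacet
facet normal -0.658 0.497 0.566
outer loop
vertex -3.585 -0.145 0.288
vertex -2.874 0.311 0.714
vertex -3.278 0.791 -0.178
endloop
endfacet
facet normal -0.505 0.406 -0.762
outer loop
vertex -0.838 2.257 -0.846
vertex -0.03 3.421 -0.762
vertex 0.368 1.506 -2.046
endloop
endfacet
facet normal -0.569 -0.820 -0.059
outer loop
vertex 1.05 0.959 -1.018
vertex -0.838 2.257 -0.846
vertex 0.368 1.506 -2.046
endloop
endfacet
facet normal -0.505 0.406 -0.762
outer loop
vertex 0.368 1.506 -2.046
vertex -0.03 3.421 -0.762
vertex 1.176 2.67 -1.962
endloop
endfacet
facet normal 0.649 -0.404 -0.645
outer loop
vertex 1.176 2.67 -1.962
vertex 1.05 0.959 -1.018
vertex 0.368 1.506 -2.046
endloop
endfacet
facet normal -0.649 0.404 0.645
outer loop
vertex -0.838 2.257 -0.846
vertex 0.652 2.874 0.266
vertex -0.03 3.421 -0.762
endloop
endfacet
facet normal -0.569 -0.820 -0.059
outer loop
vertex -0.156 1.71 0.182
vertex -0.838 2.257 -0.846
vertex 1.05 0.959 -1.018
endloop
endfacet
facet normal -0.649 0.404 0.645
outer loop
vertex -0.156 1.71 0.182
vertex 0.652 2.874 0.266
vertex -0.838 2.257 -0.846
endloop
endfacet
facet normal 0.569 0.820 0.059
outer loop
vertex -0.03 3.421 -0.762
vertex 0.652 2.874 0.266
vertex 1.176 2.67 -1.962
endloop
endfacet
facet normal 0.649 -0.404 -0.645
outer loop
vertex 1.858 2.123 -0.934
vertex 1.05 0.959 -1.018
vertex 1.176 2.67 -1.962
endloop
endfacet
facet normal 0.569 0.820 0.059
outer loop
vertex 1.176 2.67 -1.962
vertex 0.652 2.874 0.266
vertex 1.858 2.123 -0.934
endloop
endfacet
facet normal 0.505 -0.406 0.762
outer loop
vertex 1.858 2.123 -0.934
vertex -0.156 1.71 0.182
vertex 1.05 0.959 -1.018
endloop
endfacet
facet normal 0.505 -0.406 0.762
outer loop
vertex 0.652 2.874 0.266
vertex -0.156 1.71 0.182
vertex 1.858 2.123 -0.934
endloop
endfacet

endsolid


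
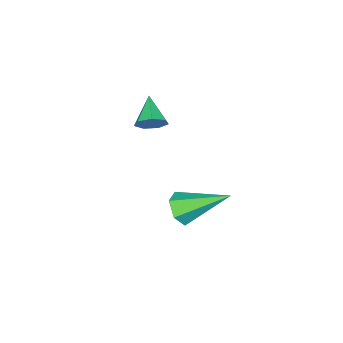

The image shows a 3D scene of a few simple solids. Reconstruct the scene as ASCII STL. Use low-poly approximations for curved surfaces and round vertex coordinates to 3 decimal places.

solid 
facet normal 0.381 -0.773 -0.507
outer loop
vertex 0.289 2.753 -1.17
vertex -0.339 2.525 -1.294
vertex -0.042 2.956 -1.728
endloop
endfacet
facet normal 0.643 0.758 -0.106
outer loop
vertex 0.289 2.753 -1.17
vertex -0.042 2.956 -1.728
vertex -1.081 4.035 -0.306
endloop
endfacet
facet normal 0.381 -0.773 -0.507
outer loop
vertex -0.042 2.956 -1.728
vertex -0.339 2.525 -1.294
vertex -0.67 2.728 -1.852
endloop
endfacet
facet normal -0.138 0.738 -0.661
outer loop
vertex -0.042 2.956 -1.728
vertex -0.67 2.728 -1.852
vertex -1.081 4.035 -0.306
endloop
endfacet
facet normal 0.380 -0.774 -0.507
outer loop
vertex -0.67 2.728 -1.852
vertex -0.339 2.525 -1.294
vertex -0.968 2.297 -1.417
endloop
endfacet
facet normal -0.890 0.203 -0.408
outer loop
vertex -0.67 2.728 -1.852
vertex -0.968 2.297 -1.417
vertex -1.081 4.035 -0.306
endloop
endfacet
facet normal 0.380 -0.774 -0.506
outer loop
vertex -0.968 2.297 -1.417
vertex -0.339 2.525 -1.294
vertex -0.636 2.095 -0.859
endloop
endfacet
facet normal -0.862 -0.312 0.400
outer loop
vertex -0.968 2.297 -1.417
vertex -0.636 2.095 -0.859
vertex -1.081 4.035 -0.306
endloop
endfacet
facet normal 0.381 -0.774 -0.505
outer loop
vertex -0.636 2.095 -0.859
vertex -0.339 2.525 -1.294
vertex -0.008 2.323 -0.735
endloop
endfacet
facet normal -0.083 -0.291 0.953
outer loop
vertex -0.636 2.095 -0.859
vertex -0.008 2.323 -0.735
vertex -1.081 4.035 -0.306
endloop
endfacet
facet normal 0.381 -0.774 -0.505
outer loop
vertex -0.008 2.323 -0.735
vertex -0.339 2.525 -1.294
vertex 0.289 2.753 -1.17
endloop
endfacet
facet normal 0.671 0.245 0.700
outer loop
vertex -0.008 2.323 -0.735
vertex 0.289 2.753 -1.17
vertex -1.081 4.035 -0.306
endloop
endfacet
facet normal 0.639 0.580 -0.505
outer loop
vertex -2.903 -1.399 -0.746
vertex -3.254 -0.903 -0.621
vertex -2.783 -1.136 -0.292
endloop
endfacet
facet normal 0.415 -0.831 0.371
outer loop
vertex -2.903 -1.399 -0.746
vertex -2.783 -1.136 -0.292
vertex -4.066 -1.637 0.021
endloop
endfacet
facet normal 0.640 0.578 -0.507
outer loop
vertex -2.783 -1.136 -0.292
vertex -3.254 -0.903 -0.621
vertex -3.017 -0.697 -0.087
endloop
endfacet
facet normal 0.322 -0.254 0.912
outer loop
vertex -2.783 -1.136 -0.292
vertex -3.017 -0.697 -0.087
vertex -4.066 -1.637 0.021
endloop
endfacet
facet normal 0.640 0.577 -0.507
outer loop
vertex -3.017 -0.697 -0.087
vertex -3.254 -0.903 -0.621
vertex -3.429 -0.413 -0.284
endloop
endfacet
facet normal -0.207 0.337 0.919
outer loop
vertex -3.017 -0.697 -0.087
vertex -3.429 -0.413 -0.284
vertex -4.066 -1.637 0.021
endloop
endfacet
facet normal 0.640 0.577 -0.507
outer loop
vertex -3.429 -0.413 -0.284
vertex -3.254 -0.903 -0.621
vertex -3.71 -0.498 -0.735
endloop
endfacet
facet normal -0.774 0.500 0.388
outer loop
vertex -3.429 -0.413 -0.284
vertex -3.71 -0.498 -0.735
vertex -4.066 -1.637 0.021
endloop
endfacet
facet normal 0.640 0.579 -0.505
outer loop
vertex -3.71 -0.498 -0.735
vertex -3.254 -0.903 -0.621
vertex -3.647 -0.887 -1.101
endloop
endfacet
facet normal -0.953 0.111 -0.282
outer loop
vertex -3.71 -0.498 -0.735
vertex -3.647 -0.887 -1.101
vertex -4.066 -1.637 0.021
endloop
endfacet
facet normal 0.640 0.579 -0.505
outer loop
vertex -3.647 -0.887 -1.101
vertex -3.254 -0.903 -0.621
vertex -3.288 -1.288 -1.106
endloop
endfacet
facet normal -0.608 -0.537 -0.586
outer loop
vertex -3.647 -0.887 -1.101
vertex -3.288 -1.288 -1.106
vertex -4.066 -1.637 0.021
endloop
endfacet
facet normal 0.639 0.580 -0.505
outer loop
vertex -3.288 -1.288 -1.106
vertex -3.254 -0.903 -0.621
vertex -2.903 -1.399 -0.746
endloop
endfacet
facet normal 0.001 -0.955 -0.295
outer loop
vertex -3.288 -1.288 -1.106
vertex -2.903 -1.399 -0.746
vertex -4.066 -1.637 0.021
endloop
endfacet

endsolid


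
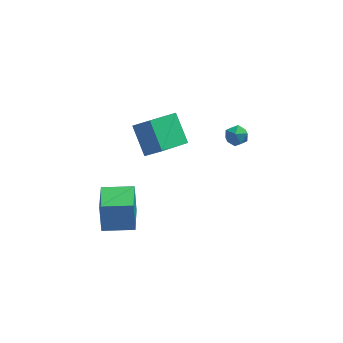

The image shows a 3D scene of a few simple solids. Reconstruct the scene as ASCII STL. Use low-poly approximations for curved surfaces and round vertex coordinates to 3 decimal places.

solid 
facet normal -0.642 -0.656 0.396
outer loop
vertex 0.05 0.327 3.134
vertex -0.467 1.504 4.246
vertex -0.738 0.662 2.412
endloop
endfacet
facet normal 0.305 -0.693 -0.654
outer loop
vertex 0.487 1.916 1.654
vertex 0.05 0.327 3.134
vertex -0.738 0.662 2.412
endloop
endfacet
facet normal -0.642 -0.657 0.396
outer loop
vertex -0.738 0.662 2.412
vertex -0.467 1.504 4.246
vertex -1.256 1.839 3.524
endloop
endfacet
facet normal -0.704 0.299 -0.644
outer loop
vertex -1.256 1.839 3.524
vertex 0.487 1.916 1.654
vertex -0.738 0.662 2.412
endloop
endfacet
facet normal 0.704 -0.299 0.644
outer loop
vertex 0.05 0.327 3.134
vertex 0.758 2.758 3.488
vertex -0.467 1.504 4.246
endloop
endfacet
facet normal 0.304 -0.693 -0.654
outer loop
vertex 1.276 1.581 2.376
vertex 0.05 0.327 3.134
vertex 0.487 1.916 1.654
endloop
endfacet
facet normal 0.704 -0.299 0.644
outer loop
vertex 1.276 1.581 2.376
vertex 0.758 2.758 3.488
vertex 0.05 0.327 3.134
endloop
endfacet
facet normal -0.304 0.693 0.654
outer loop
vertex -0.467 1.504 4.246
vertex 0.758 2.758 3.488
vertex -1.256 1.839 3.524
endloop
endfacet
facet normal -0.704 0.299 -0.644
outer loop
vertex -0.03 3.093 2.766
vertex 0.487 1.916 1.654
vertex -1.256 1.839 3.524
endloop
endfacet
facet normal -0.304 0.693 0.654
outer loop
vertex -1.256 1.839 3.524
vertex 0.758 2.758 3.488
vertex -0.03 3.093 2.766
endloop
endfacet
facet normal 0.642 0.657 -0.397
outer loop
vertex -0.03 3.093 2.766
vertex 1.276 1.581 2.376
vertex 0.487 1.916 1.654
endloop
endfacet
facet normal 0.642 0.657 -0.396
outer loop
vertex 0.758 2.758 3.488
vertex 1.276 1.581 2.376
vertex -0.03 3.093 2.766
endloop
endfacet
facet normal 0.248 0.875 0.415
outer loop
vertex 3.429 3.474 1.478
vertex 3.686 3.164 1.978
vertex 4.048 3.304 1.467
endloop
endfacet
facet normal 0.248 0.922 -0.297
outer loop
vertex 3.429 3.474 1.478
vertex 4.048 3.304 1.467
vertex 3.686 3.232 0.942
endloop
endfacet
facet normal -0.402 0.747 -0.530
outer loop
vertex 3.429 3.474 1.478
vertex 3.686 3.232 0.942
vertex 3.1 3.049 1.129
endloop
endfacet
facet normal -0.805 0.592 0.039
outer loop
vertex 3.429 3.474 1.478
vertex 3.1 3.049 1.129
vertex 3.1 3.007 1.769
endloop
endfacet
facet normal -0.402 0.671 0.623
outer loop
vertex 3.429 3.474 1.478
vertex 3.1 3.007 1.769
vertex 3.686 3.164 1.978
endloop
endfacet
facet normal 0.711 0.438 -0.550
outer loop
vertex 3.686 3.232 0.942
vertex 4.048 3.304 1.467
vertex 4.1 2.773 1.111
endloop
endfacet
facet normal 0.710 0.363 0.603
outer loop
vertex 4.048 3.304 1.467
vertex 3.686 3.164 1.978
vertex 4.1 2.731 1.751
endloop
endfacet
facet normal -0.344 0.035 0.938
outer loop
vertex 3.686 3.164 1.978
vertex 3.1 3.007 1.769
vertex 3.514 2.548 1.938
endloop
endfacet
facet normal -0.996 -0.093 -0.006
outer loop
vertex 3.1 3.007 1.769
vertex 3.1 3.049 1.129
vertex 3.152 2.476 1.413
endloop
endfacet
facet normal -0.344 0.156 -0.926
outer loop
vertex 3.1 3.049 1.129
vertex 3.686 3.232 0.942
vertex 3.514 2.616 0.902
endloop
endfacet
facet normal 0.805 -0.592 -0.039
outer loop
vertex 3.771 2.306 1.402
vertex 4.1 2.773 1.111
vertex 4.1 2.731 1.751
endloop
endfacet
facet normal 0.402 -0.747 0.530
outer loop
vertex 3.771 2.306 1.402
vertex 4.1 2.731 1.751
vertex 3.514 2.548 1.938
endloop
endfacet
facet normal -0.248 -0.922 0.297
outer loop
vertex 3.771 2.306 1.402
vertex 3.514 2.548 1.938
vertex 3.152 2.476 1.413
endloop
endfacet
facet normal -0.248 -0.875 -0.415
outer loop
vertex 3.771 2.306 1.402
vertex 3.152 2.476 1.413
vertex 3.514 2.616 0.902
endloop
endfacet
facet normal 0.402 -0.671 -0.623
outer loop
vertex 3.771 2.306 1.402
vertex 3.514 2.616 0.902
vertex 4.1 2.773 1.111
endloop
endfacet
facet normal 0.996 0.093 0.006
outer loop
vertex 4.1 2.731 1.751
vertex 4.1 2.773 1.111
vertex 4.048 3.304 1.467
endloop
endfacet
facet normal 0.344 -0.156 0.926
outer loop
vertex 3.514 2.548 1.938
vertex 4.1 2.731 1.751
vertex 3.686 3.164 1.978
endloop
endfacet
facet normal -0.711 -0.438 0.550
outer loop
vertex 3.152 2.476 1.413
vertex 3.514 2.548 1.938
vertex 3.1 3.007 1.769
endloop
endfacet
facet normal -0.710 -0.363 -0.603
outer loop
vertex 3.514 2.616 0.902
vertex 3.152 2.476 1.413
vertex 3.1 3.049 1.129
endloop
endfacet
facet normal 0.344 -0.035 -0.938
outer loop
vertex 4.1 2.773 1.111
vertex 3.514 2.616 0.902
vertex 3.686 3.232 0.942
endloop
endfacet
facet normal -0.998 0.033 -0.050
outer loop
vertex -2.775 -3.696 3.515
vertex -2.705 -2.106 3.163
vertex -2.712 -4.025 2.043
endloop
endfacet
facet normal -0.043 -0.975 0.216
outer loop
vertex -1.235 -4.074 2.117
vertex -2.775 -3.696 3.515
vertex -2.712 -4.025 2.043
endloop
endfacet
facet normal -0.998 0.033 -0.050
outer loop
vertex -2.712 -4.025 2.043
vertex -2.705 -2.106 3.163
vertex -2.642 -2.435 1.691
endloop
endfacet
facet normal 0.042 -0.218 -0.975
outer loop
vertex -2.642 -2.435 1.691
vertex -1.235 -4.074 2.117
vertex -2.712 -4.025 2.043
endloop
endfacet
facet normal -0.042 0.218 0.975
outer loop
vertex -2.775 -3.696 3.515
vertex -1.228 -2.155 3.237
vertex -2.705 -2.106 3.163
endloop
endfacet
facet normal -0.043 -0.975 0.216
outer loop
vertex -1.298 -3.745 3.589
vertex -2.775 -3.696 3.515
vertex -1.235 -4.074 2.117
endloop
endfacet
facet normal -0.042 0.218 0.975
outer loop
vertex -1.298 -3.745 3.589
vertex -1.228 -2.155 3.237
vertex -2.775 -3.696 3.515
endloop
endfacet
facet normal 0.043 0.975 -0.216
outer loop
vertex -2.705 -2.106 3.163
vertex -1.228 -2.155 3.237
vertex -2.642 -2.435 1.691
endloop
endfacet
facet normal 0.042 -0.218 -0.975
outer loop
vertex -1.165 -2.484 1.765
vertex -1.235 -4.074 2.117
vertex -2.642 -2.435 1.691
endloop
endfacet
facet normal 0.043 0.975 -0.216
outer loop
vertex -2.642 -2.435 1.691
vertex -1.228 -2.155 3.237
vertex -1.165 -2.484 1.765
endloop
endfacet
facet normal 0.998 -0.033 0.050
outer loop
vertex -1.165 -2.484 1.765
vertex -1.298 -3.745 3.589
vertex -1.235 -4.074 2.117
endloop
endfacet
facet normal 0.998 -0.033 0.050
outer loop
vertex -1.228 -2.155 3.237
vertex -1.298 -3.745 3.589
vertex -1.165 -2.484 1.765
endloop
endfacet

endsolid


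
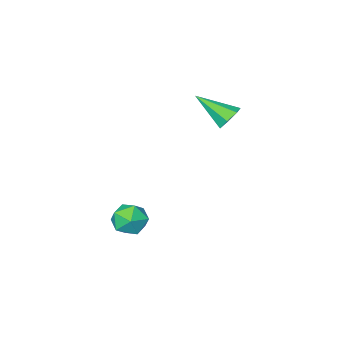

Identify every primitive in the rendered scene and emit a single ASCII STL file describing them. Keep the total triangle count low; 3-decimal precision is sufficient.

solid 
facet normal 0.410 0.292 0.864
outer loop
vertex 1.846 -0.764 -3.199
vertex 1.43 -1.186 -2.859
vertex 2.04 -1.407 -3.074
endloop
endfacet
facet normal 0.884 0.331 0.331
outer loop
vertex 1.846 -0.764 -3.199
vertex 2.04 -1.407 -3.074
vertex 2.163 -1.126 -3.684
endloop
endfacet
facet normal 0.620 0.767 -0.167
outer loop
vertex 1.846 -0.764 -3.199
vertex 2.163 -1.126 -3.684
vertex 1.63 -0.731 -3.847
endloop
endfacet
facet normal -0.018 0.998 0.057
outer loop
vertex 1.846 -0.764 -3.199
vertex 1.63 -0.731 -3.847
vertex 1.177 -0.768 -3.337
endloop
endfacet
facet normal -0.147 0.705 0.694
outer loop
vertex 1.846 -0.764 -3.199
vertex 1.177 -0.768 -3.337
vertex 1.43 -1.186 -2.859
endloop
endfacet
facet normal 0.947 -0.320 0.044
outer loop
vertex 2.163 -1.126 -3.684
vertex 2.04 -1.407 -3.074
vertex 1.943 -1.772 -3.643
endloop
endfacet
facet normal 0.181 -0.381 0.907
outer loop
vertex 2.04 -1.407 -3.074
vertex 1.43 -1.186 -2.859
vertex 1.49 -1.809 -3.133
endloop
endfacet
facet normal -0.721 0.286 0.631
outer loop
vertex 1.43 -1.186 -2.859
vertex 1.177 -0.768 -3.337
vertex 0.957 -1.414 -3.296
endloop
endfacet
facet normal -0.512 0.760 -0.400
outer loop
vertex 1.177 -0.768 -3.337
vertex 1.63 -0.731 -3.847
vertex 1.08 -1.133 -3.906
endloop
endfacet
facet normal 0.519 0.386 -0.763
outer loop
vertex 1.63 -0.731 -3.847
vertex 2.163 -1.126 -3.684
vertex 1.69 -1.354 -4.121
endloop
endfacet
facet normal 0.018 -0.998 -0.057
outer loop
vertex 1.274 -1.776 -3.781
vertex 1.943 -1.772 -3.643
vertex 1.49 -1.809 -3.133
endloop
endfacet
facet normal -0.620 -0.767 0.167
outer loop
vertex 1.274 -1.776 -3.781
vertex 1.49 -1.809 -3.133
vertex 0.957 -1.414 -3.296
endloop
endfacet
facet normal -0.884 -0.331 -0.331
outer loop
vertex 1.274 -1.776 -3.781
vertex 0.957 -1.414 -3.296
vertex 1.08 -1.133 -3.906
endloop
endfacet
facet normal -0.410 -0.292 -0.864
outer loop
vertex 1.274 -1.776 -3.781
vertex 1.08 -1.133 -3.906
vertex 1.69 -1.354 -4.121
endloop
endfacet
facet normal 0.147 -0.705 -0.694
outer loop
vertex 1.274 -1.776 -3.781
vertex 1.69 -1.354 -4.121
vertex 1.943 -1.772 -3.643
endloop
endfacet
facet normal 0.512 -0.760 0.400
outer loop
vertex 1.49 -1.809 -3.133
vertex 1.943 -1.772 -3.643
vertex 2.04 -1.407 -3.074
endloop
endfacet
facet normal -0.519 -0.386 0.763
outer loop
vertex 0.957 -1.414 -3.296
vertex 1.49 -1.809 -3.133
vertex 1.43 -1.186 -2.859
endloop
endfacet
facet normal -0.947 0.320 -0.044
outer loop
vertex 1.08 -1.133 -3.906
vertex 0.957 -1.414 -3.296
vertex 1.177 -0.768 -3.337
endloop
endfacet
facet normal -0.181 0.381 -0.907
outer loop
vertex 1.69 -1.354 -4.121
vertex 1.08 -1.133 -3.906
vertex 1.63 -0.731 -3.847
endloop
endfacet
facet normal 0.721 -0.286 -0.631
outer loop
vertex 1.943 -1.772 -3.643
vertex 1.69 -1.354 -4.121
vertex 2.163 -1.126 -3.684
endloop
endfacet
facet normal -0.469 0.676 -0.568
outer loop
vertex -1.494 -0.802 -0.124
vertex -1.736 -0.609 0.306
vertex -1.272 -0.464 0.095
endloop
endfacet
facet normal 0.852 -0.267 -0.451
outer loop
vertex -1.494 -0.802 -0.124
vertex -1.272 -0.464 0.095
vertex -1.084 -1.551 1.094
endloop
endfacet
facet normal -0.469 0.678 -0.565
outer loop
vertex -1.272 -0.464 0.095
vertex -1.736 -0.609 0.306
vertex -1.399 -0.236 0.474
endloop
endfacet
facet normal 0.946 0.293 0.141
outer loop
vertex -1.272 -0.464 0.095
vertex -1.399 -0.236 0.474
vertex -1.084 -1.551 1.094
endloop
endfacet
facet normal -0.468 0.678 -0.567
outer loop
vertex -1.399 -0.236 0.474
vertex -1.736 -0.609 0.306
vertex -1.78 -0.288 0.726
endloop
endfacet
facet normal 0.443 0.467 0.766
outer loop
vertex -1.399 -0.236 0.474
vertex -1.78 -0.288 0.726
vertex -1.084 -1.551 1.094
endloop
endfacet
facet normal -0.468 0.678 -0.567
outer loop
vertex -1.78 -0.288 0.726
vertex -1.736 -0.609 0.306
vertex -2.128 -0.582 0.662
endloop
endfacet
facet normal -0.279 0.123 0.952
outer loop
vertex -1.78 -0.288 0.726
vertex -2.128 -0.582 0.662
vertex -1.084 -1.551 1.094
endloop
endfacet
facet normal -0.468 0.677 -0.567
outer loop
vertex -2.128 -0.582 0.662
vertex -1.736 -0.609 0.306
vertex -2.18 -0.896 0.33
endloop
endfacet
facet normal -0.676 -0.479 0.559
outer loop
vertex -2.128 -0.582 0.662
vertex -2.18 -0.896 0.33
vertex -1.084 -1.551 1.094
endloop
endfacet
facet normal -0.469 0.678 -0.566
outer loop
vertex -2.18 -0.896 0.33
vertex -1.736 -0.609 0.306
vertex -1.899 -0.994 -0.02
endloop
endfacet
facet normal -0.450 -0.886 -0.113
outer loop
vertex -2.18 -0.896 0.33
vertex -1.899 -0.994 -0.02
vertex -1.084 -1.551 1.094
endloop
endfacet
facet normal -0.467 0.678 -0.567
outer loop
vertex -1.899 -0.994 -0.02
vertex -1.736 -0.609 0.306
vertex -1.494 -0.802 -0.124
endloop
endfacet
facet normal 0.231 -0.792 -0.565
outer loop
vertex -1.899 -0.994 -0.02
vertex -1.494 -0.802 -0.124
vertex -1.084 -1.551 1.094
endloop
endfacet

endsolid


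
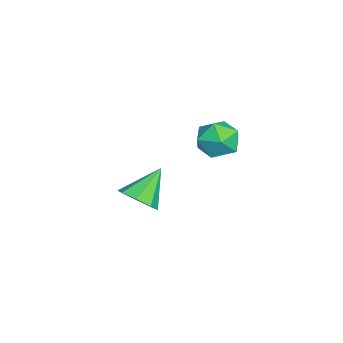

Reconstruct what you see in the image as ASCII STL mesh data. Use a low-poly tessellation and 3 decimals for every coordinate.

solid 
facet normal -0.940 0.336 -0.064
outer loop
vertex 2.602 2.493 3.142
vertex 2.263 1.519 3.002
vertex 2.338 1.912 3.963
endloop
endfacet
facet normal -0.547 0.756 0.359
outer loop
vertex 2.602 2.493 3.142
vertex 2.338 1.912 3.963
vertex 3.189 2.51 4.001
endloop
endfacet
facet normal 0.005 1.000 -0.023
outer loop
vertex 2.602 2.493 3.142
vertex 3.189 2.51 4.001
vertex 3.64 2.486 3.064
endloop
endfacet
facet normal -0.046 0.731 -0.681
outer loop
vertex 2.602 2.493 3.142
vertex 3.64 2.486 3.064
vertex 3.068 1.874 2.446
endloop
endfacet
facet normal -0.630 0.321 -0.707
outer loop
vertex 2.602 2.493 3.142
vertex 3.068 1.874 2.446
vertex 2.263 1.519 3.002
endloop
endfacet
facet normal -0.289 0.355 0.889
outer loop
vertex 3.189 2.51 4.001
vertex 2.338 1.912 3.963
vertex 3.212 1.546 4.394
endloop
endfacet
facet normal -0.924 -0.324 0.205
outer loop
vertex 2.338 1.912 3.963
vertex 2.263 1.519 3.002
vertex 2.64 0.934 3.776
endloop
endfacet
facet normal -0.423 -0.351 -0.836
outer loop
vertex 2.263 1.519 3.002
vertex 3.068 1.874 2.446
vertex 3.091 0.91 2.839
endloop
endfacet
facet normal 0.522 0.313 -0.793
outer loop
vertex 3.068 1.874 2.446
vertex 3.64 2.486 3.064
vertex 3.942 1.508 2.877
endloop
endfacet
facet normal 0.604 0.749 0.272
outer loop
vertex 3.64 2.486 3.064
vertex 3.189 2.51 4.001
vertex 4.017 1.901 3.838
endloop
endfacet
facet normal 0.046 -0.731 0.681
outer loop
vertex 3.678 0.927 3.698
vertex 3.212 1.546 4.394
vertex 2.64 0.934 3.776
endloop
endfacet
facet normal -0.005 -1.000 0.023
outer loop
vertex 3.678 0.927 3.698
vertex 2.64 0.934 3.776
vertex 3.091 0.91 2.839
endloop
endfacet
facet normal 0.547 -0.756 -0.359
outer loop
vertex 3.678 0.927 3.698
vertex 3.091 0.91 2.839
vertex 3.942 1.508 2.877
endloop
endfacet
facet normal 0.940 -0.336 0.064
outer loop
vertex 3.678 0.927 3.698
vertex 3.942 1.508 2.877
vertex 4.017 1.901 3.838
endloop
endfacet
facet normal 0.630 -0.321 0.707
outer loop
vertex 3.678 0.927 3.698
vertex 4.017 1.901 3.838
vertex 3.212 1.546 4.394
endloop
endfacet
facet normal -0.522 -0.313 0.793
outer loop
vertex 2.64 0.934 3.776
vertex 3.212 1.546 4.394
vertex 2.338 1.912 3.963
endloop
endfacet
facet normal -0.604 -0.749 -0.272
outer loop
vertex 3.091 0.91 2.839
vertex 2.64 0.934 3.776
vertex 2.263 1.519 3.002
endloop
endfacet
facet normal 0.289 -0.355 -0.889
outer loop
vertex 3.942 1.508 2.877
vertex 3.091 0.91 2.839
vertex 3.068 1.874 2.446
endloop
endfacet
facet normal 0.924 0.324 -0.205
outer loop
vertex 4.017 1.901 3.838
vertex 3.942 1.508 2.877
vertex 3.64 2.486 3.064
endloop
endfacet
facet normal 0.423 0.351 0.836
outer loop
vertex 3.212 1.546 4.394
vertex 4.017 1.901 3.838
vertex 3.189 2.51 4.001
endloop
endfacet
facet normal 0.577 -0.460 -0.675
outer loop
vertex 2.185 -1.694 -1.118
vertex 1.434 -1.712 -1.748
vertex 2.161 -1.084 -1.554
endloop
endfacet
facet normal 0.492 0.519 0.699
outer loop
vertex 2.185 -1.694 -1.118
vertex 2.161 -1.084 -1.554
vertex 0.326 -0.828 -0.452
endloop
endfacet
facet normal 0.578 -0.460 -0.674
outer loop
vertex 2.161 -1.084 -1.554
vertex 1.434 -1.712 -1.748
vertex 1.712 -0.842 -2.104
endloop
endfacet
facet normal 0.256 0.944 0.207
outer loop
vertex 2.161 -1.084 -1.554
vertex 1.712 -0.842 -2.104
vertex 0.326 -0.828 -0.452
endloop
endfacet
facet normal 0.577 -0.460 -0.674
outer loop
vertex 1.712 -0.842 -2.104
vertex 1.434 -1.712 -1.748
vertex 1.1 -1.11 -2.445
endloop
endfacet
facet normal -0.275 0.931 -0.239
outer loop
vertex 1.712 -0.842 -2.104
vertex 1.1 -1.11 -2.445
vertex 0.326 -0.828 -0.452
endloop
endfacet
facet normal 0.576 -0.461 -0.675
outer loop
vertex 1.1 -1.11 -2.445
vertex 1.434 -1.712 -1.748
vertex 0.683 -1.73 -2.377
endloop
endfacet
facet normal -0.788 0.489 -0.375
outer loop
vertex 1.1 -1.11 -2.445
vertex 0.683 -1.73 -2.377
vertex 0.326 -0.828 -0.452
endloop
endfacet
facet normal 0.577 -0.460 -0.675
outer loop
vertex 0.683 -1.73 -2.377
vertex 1.434 -1.712 -1.748
vertex 0.707 -2.34 -1.941
endloop
endfacet
facet normal -0.984 -0.127 -0.123
outer loop
vertex 0.683 -1.73 -2.377
vertex 0.707 -2.34 -1.941
vertex 0.326 -0.828 -0.452
endloop
endfacet
facet normal 0.577 -0.460 -0.675
outer loop
vertex 0.707 -2.34 -1.941
vertex 1.434 -1.712 -1.748
vertex 1.156 -2.582 -1.392
endloop
endfacet
facet normal -0.748 -0.552 0.369
outer loop
vertex 0.707 -2.34 -1.941
vertex 1.156 -2.582 -1.392
vertex 0.326 -0.828 -0.452
endloop
endfacet
facet normal 0.578 -0.460 -0.674
outer loop
vertex 1.156 -2.582 -1.392
vertex 1.434 -1.712 -1.748
vertex 1.768 -2.314 -1.05
endloop
endfacet
facet normal -0.218 -0.539 0.813
outer loop
vertex 1.156 -2.582 -1.392
vertex 1.768 -2.314 -1.05
vertex 0.326 -0.828 -0.452
endloop
endfacet
facet normal 0.577 -0.462 -0.674
outer loop
vertex 1.768 -2.314 -1.05
vertex 1.434 -1.712 -1.748
vertex 2.185 -1.694 -1.118
endloop
endfacet
facet normal 0.296 -0.095 0.950
outer loop
vertex 1.768 -2.314 -1.05
vertex 2.185 -1.694 -1.118
vertex 0.326 -0.828 -0.452
endloop
endfacet

endsolid
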